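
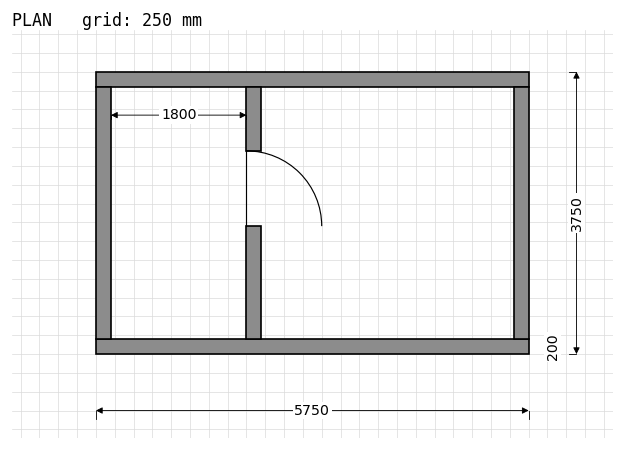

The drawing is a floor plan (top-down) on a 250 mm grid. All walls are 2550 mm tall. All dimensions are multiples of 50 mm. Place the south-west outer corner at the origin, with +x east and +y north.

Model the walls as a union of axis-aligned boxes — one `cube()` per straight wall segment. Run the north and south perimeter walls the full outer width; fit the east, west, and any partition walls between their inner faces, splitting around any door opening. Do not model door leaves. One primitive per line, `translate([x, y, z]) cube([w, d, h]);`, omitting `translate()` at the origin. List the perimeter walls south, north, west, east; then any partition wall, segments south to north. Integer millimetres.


cube([5750, 200, 2550]);
translate([0, 3550, 0]) cube([5750, 200, 2550]);
translate([0, 200, 0]) cube([200, 3350, 2550]);
translate([5550, 200, 0]) cube([200, 3350, 2550]);
translate([2000, 200, 0]) cube([200, 1500, 2550]);
translate([2000, 2700, 0]) cube([200, 850, 2550]);


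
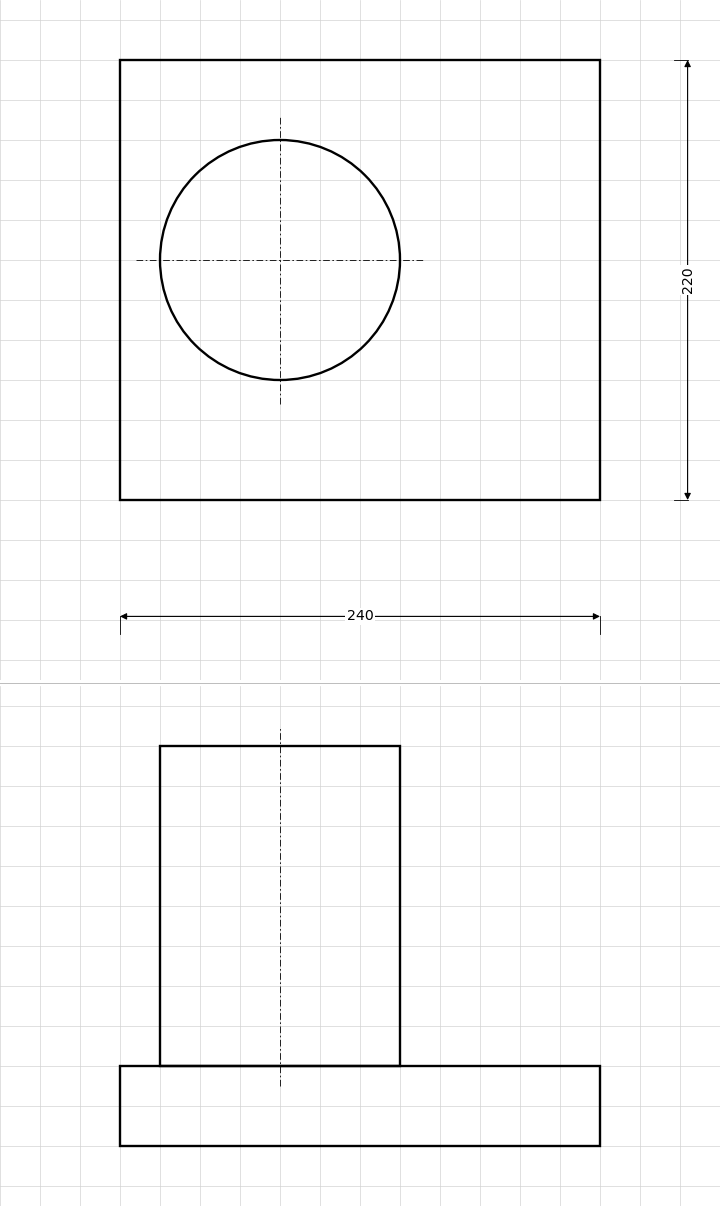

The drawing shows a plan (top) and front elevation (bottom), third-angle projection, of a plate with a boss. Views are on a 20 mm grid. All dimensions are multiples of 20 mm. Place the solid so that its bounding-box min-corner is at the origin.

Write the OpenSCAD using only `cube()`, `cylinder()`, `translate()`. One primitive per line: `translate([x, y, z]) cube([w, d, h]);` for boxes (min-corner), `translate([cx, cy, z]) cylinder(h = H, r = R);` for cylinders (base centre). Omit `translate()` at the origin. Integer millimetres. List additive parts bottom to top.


cube([240, 220, 40]);
translate([80, 120, 40]) cylinder(h = 160, r = 60);


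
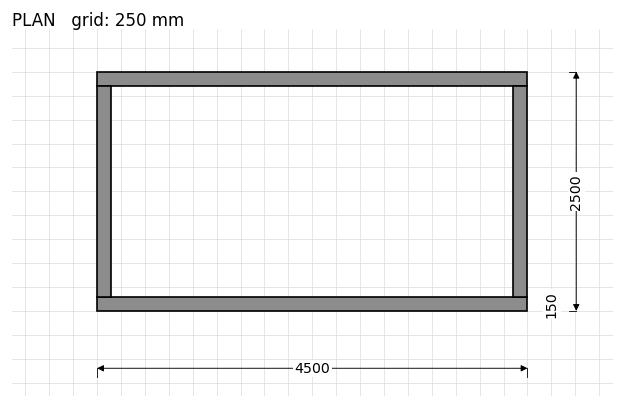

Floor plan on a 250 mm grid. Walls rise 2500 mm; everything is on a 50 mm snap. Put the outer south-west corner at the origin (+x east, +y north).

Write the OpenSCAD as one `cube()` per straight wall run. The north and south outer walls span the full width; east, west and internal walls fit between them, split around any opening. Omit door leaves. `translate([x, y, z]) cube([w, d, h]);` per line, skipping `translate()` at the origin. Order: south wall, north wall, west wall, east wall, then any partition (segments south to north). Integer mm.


cube([4500, 150, 2500]);
translate([0, 2350, 0]) cube([4500, 150, 2500]);
translate([0, 150, 0]) cube([150, 2200, 2500]);
translate([4350, 150, 0]) cube([150, 2200, 2500]);


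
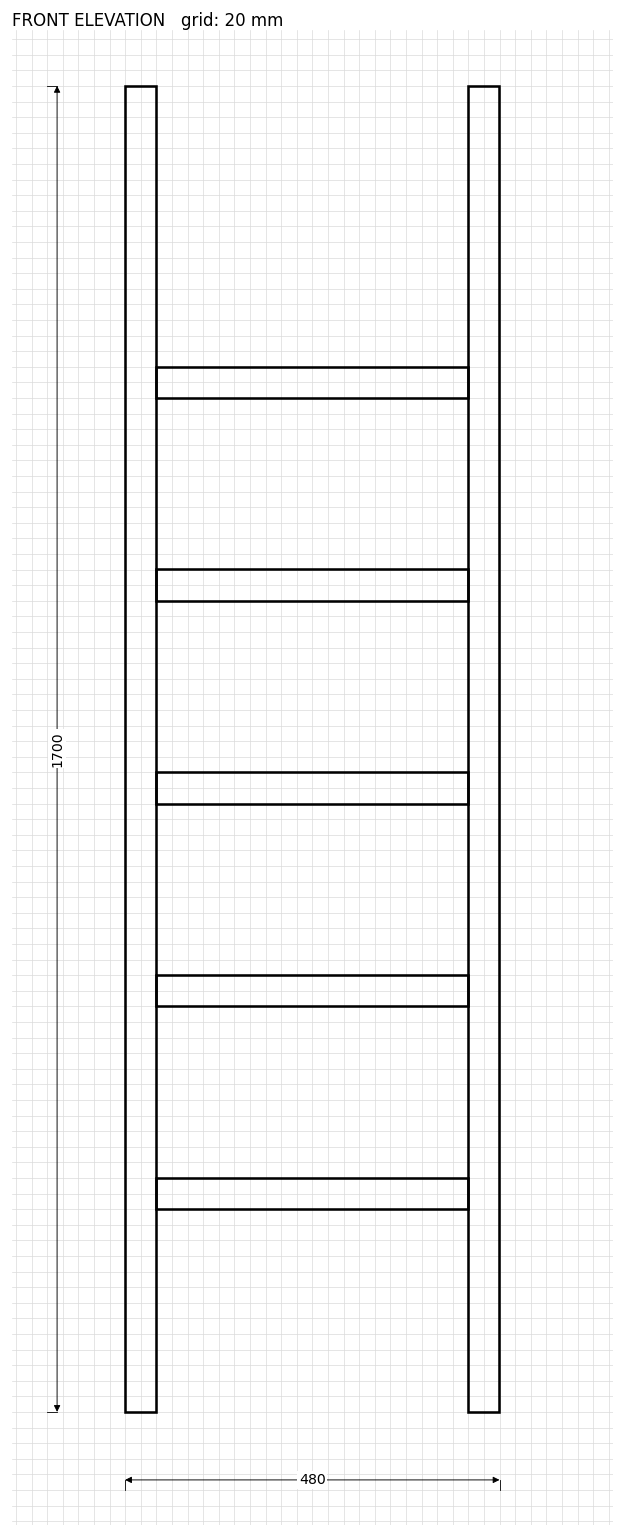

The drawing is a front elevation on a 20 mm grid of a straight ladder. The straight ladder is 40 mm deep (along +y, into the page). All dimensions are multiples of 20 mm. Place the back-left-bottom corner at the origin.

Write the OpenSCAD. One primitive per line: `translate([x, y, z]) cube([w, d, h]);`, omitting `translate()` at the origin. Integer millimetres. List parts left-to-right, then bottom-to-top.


cube([40, 40, 1700]);
translate([40, 0, 260]) cube([400, 40, 40]);
translate([40, 0, 520]) cube([400, 40, 40]);
translate([40, 0, 780]) cube([400, 40, 40]);
translate([40, 0, 1040]) cube([400, 40, 40]);
translate([40, 0, 1300]) cube([400, 40, 40]);
translate([440, 0, 0]) cube([40, 40, 1700]);


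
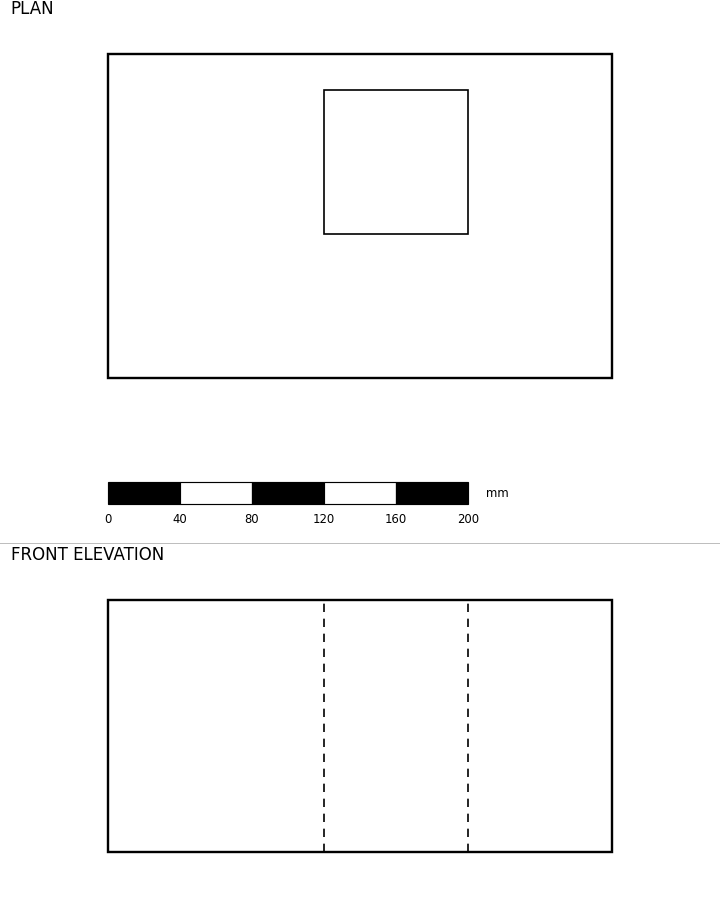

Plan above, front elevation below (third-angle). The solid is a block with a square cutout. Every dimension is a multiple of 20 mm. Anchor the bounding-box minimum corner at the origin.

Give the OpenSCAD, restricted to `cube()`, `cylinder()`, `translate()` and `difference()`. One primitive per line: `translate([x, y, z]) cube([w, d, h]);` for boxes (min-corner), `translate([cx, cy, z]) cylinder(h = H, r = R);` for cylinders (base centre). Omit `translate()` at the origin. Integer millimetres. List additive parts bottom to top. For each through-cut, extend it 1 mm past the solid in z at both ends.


difference() {
  cube([280, 180, 140]);
  translate([120, 80, -1]) cube([80, 80, 142]);
}


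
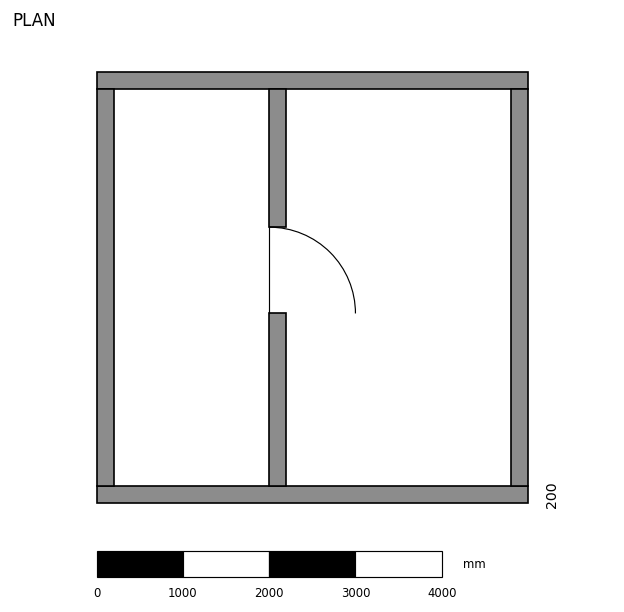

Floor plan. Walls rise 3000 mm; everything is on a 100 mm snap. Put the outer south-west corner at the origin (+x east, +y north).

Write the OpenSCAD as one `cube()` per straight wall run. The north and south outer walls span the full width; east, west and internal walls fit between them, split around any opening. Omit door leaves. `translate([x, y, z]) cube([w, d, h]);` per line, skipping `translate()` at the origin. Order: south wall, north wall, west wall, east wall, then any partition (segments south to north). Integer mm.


cube([5000, 200, 3000]);
translate([0, 4800, 0]) cube([5000, 200, 3000]);
translate([0, 200, 0]) cube([200, 4600, 3000]);
translate([4800, 200, 0]) cube([200, 4600, 3000]);
translate([2000, 200, 0]) cube([200, 2000, 3000]);
translate([2000, 3200, 0]) cube([200, 1600, 3000]);


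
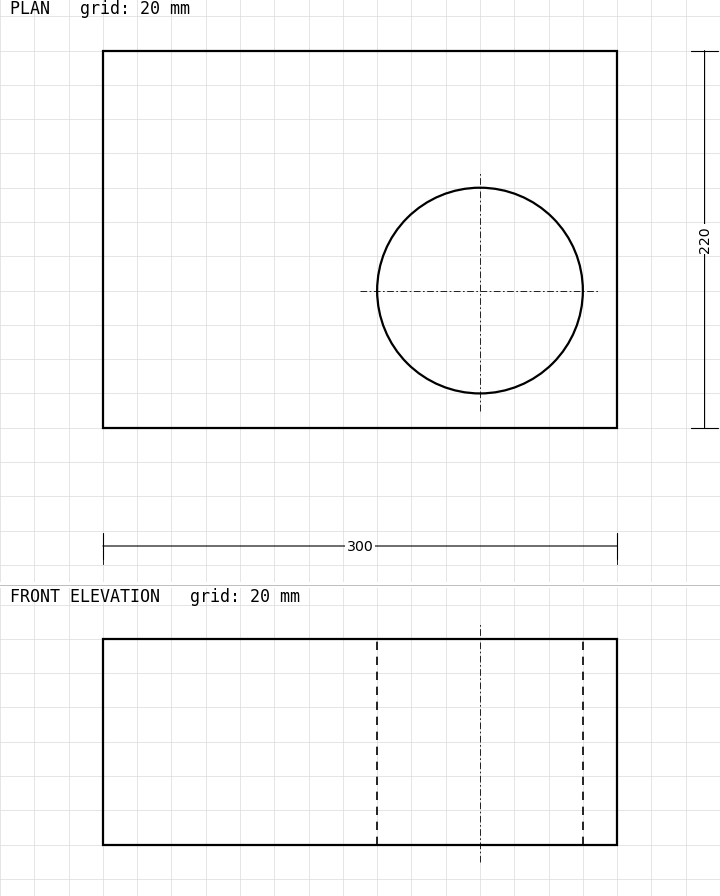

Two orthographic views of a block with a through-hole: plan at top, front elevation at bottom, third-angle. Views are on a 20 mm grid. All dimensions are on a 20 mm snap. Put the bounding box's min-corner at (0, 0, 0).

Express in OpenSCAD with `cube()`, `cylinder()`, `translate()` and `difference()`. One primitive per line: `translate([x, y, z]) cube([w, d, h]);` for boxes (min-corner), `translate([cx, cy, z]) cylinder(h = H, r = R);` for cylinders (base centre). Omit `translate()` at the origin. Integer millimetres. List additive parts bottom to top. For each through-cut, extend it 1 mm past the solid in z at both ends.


difference() {
  cube([300, 220, 120]);
  translate([220, 80, -1]) cylinder(h = 122, r = 60);
}


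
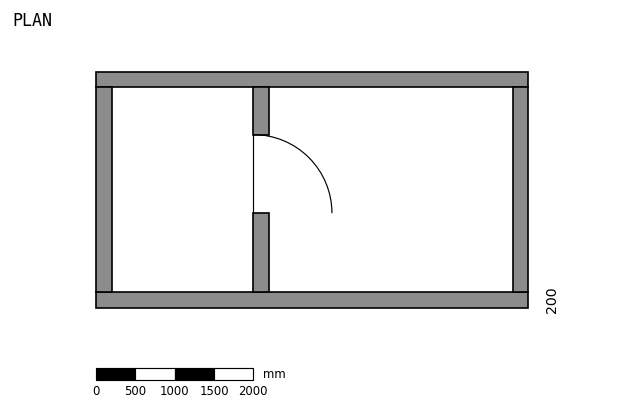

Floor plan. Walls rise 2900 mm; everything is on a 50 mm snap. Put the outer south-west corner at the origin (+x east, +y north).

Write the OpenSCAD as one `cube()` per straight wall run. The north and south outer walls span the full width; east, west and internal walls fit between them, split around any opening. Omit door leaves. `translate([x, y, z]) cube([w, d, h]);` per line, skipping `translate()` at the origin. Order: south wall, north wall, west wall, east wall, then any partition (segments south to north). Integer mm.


cube([5500, 200, 2900]);
translate([0, 2800, 0]) cube([5500, 200, 2900]);
translate([0, 200, 0]) cube([200, 2600, 2900]);
translate([5300, 200, 0]) cube([200, 2600, 2900]);
translate([2000, 200, 0]) cube([200, 1000, 2900]);
translate([2000, 2200, 0]) cube([200, 600, 2900]);


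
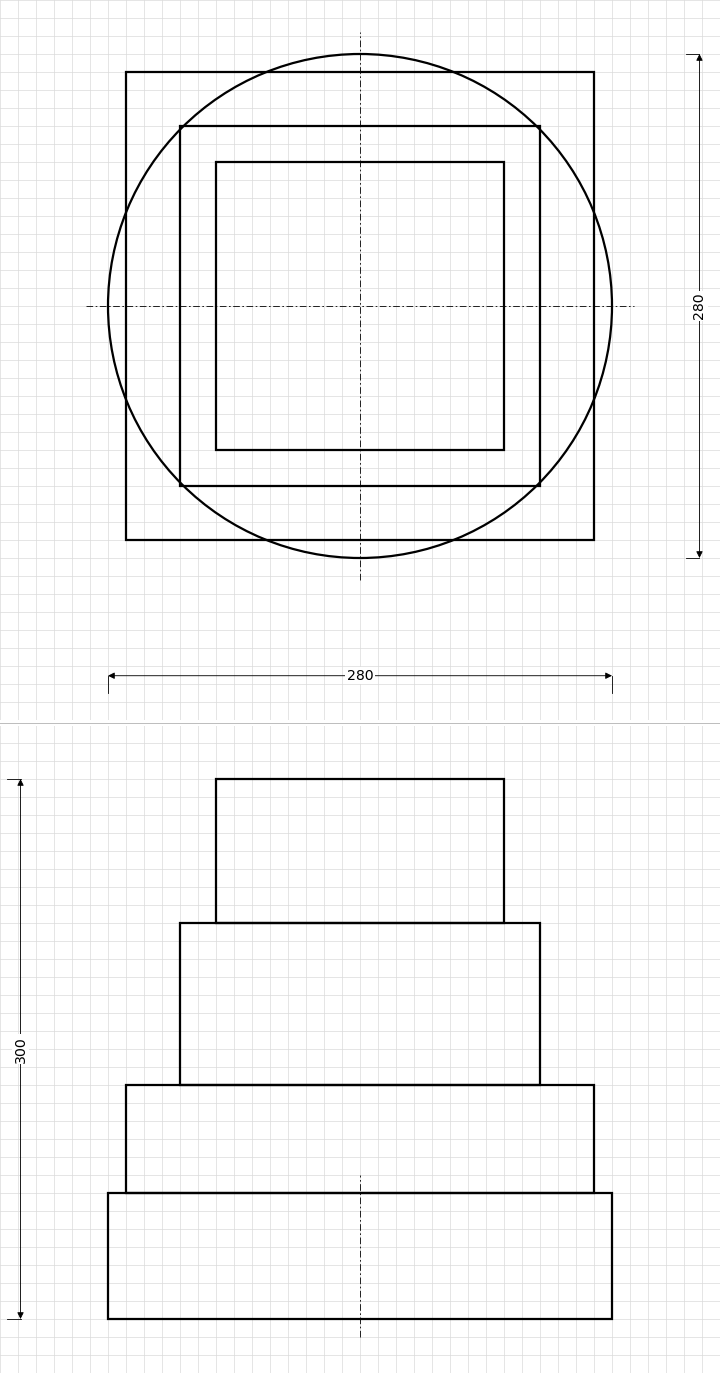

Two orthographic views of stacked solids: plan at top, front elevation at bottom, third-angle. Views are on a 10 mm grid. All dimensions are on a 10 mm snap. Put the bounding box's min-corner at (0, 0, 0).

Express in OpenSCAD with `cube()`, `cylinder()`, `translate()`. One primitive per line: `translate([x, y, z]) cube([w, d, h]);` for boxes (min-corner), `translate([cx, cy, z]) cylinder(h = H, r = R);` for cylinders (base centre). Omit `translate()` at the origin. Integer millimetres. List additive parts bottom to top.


translate([140, 140, 0]) cylinder(h = 70, r = 140);
translate([10, 10, 70]) cube([260, 260, 60]);
translate([40, 40, 130]) cube([200, 200, 90]);
translate([60, 60, 220]) cube([160, 160, 80]);


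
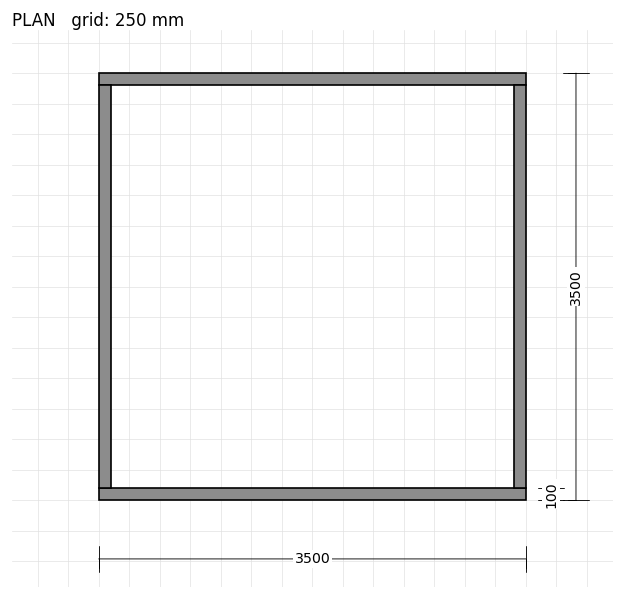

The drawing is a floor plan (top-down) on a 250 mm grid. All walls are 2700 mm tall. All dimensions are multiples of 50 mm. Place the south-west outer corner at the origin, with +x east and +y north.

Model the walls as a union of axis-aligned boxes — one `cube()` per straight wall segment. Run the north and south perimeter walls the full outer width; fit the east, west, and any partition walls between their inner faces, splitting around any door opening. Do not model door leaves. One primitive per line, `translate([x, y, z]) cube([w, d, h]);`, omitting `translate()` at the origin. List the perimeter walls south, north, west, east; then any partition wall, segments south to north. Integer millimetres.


cube([3500, 100, 2700]);
translate([0, 3400, 0]) cube([3500, 100, 2700]);
translate([0, 100, 0]) cube([100, 3300, 2700]);
translate([3400, 100, 0]) cube([100, 3300, 2700]);


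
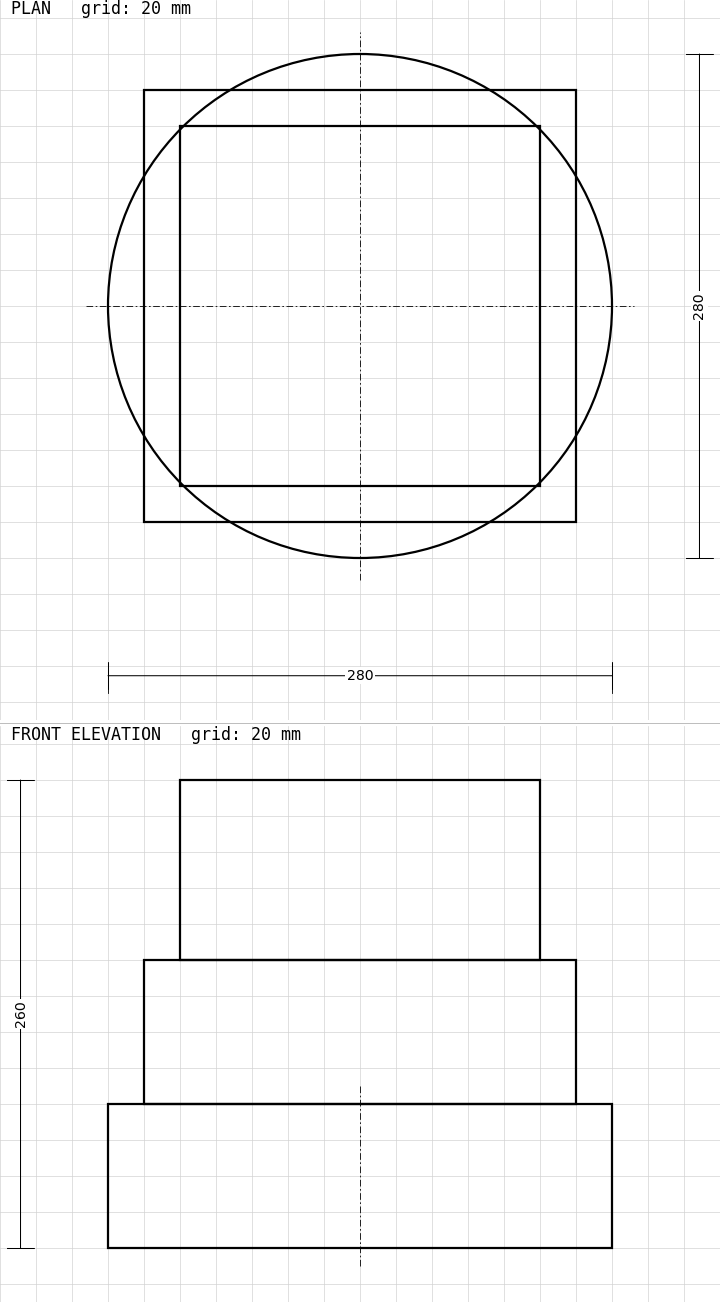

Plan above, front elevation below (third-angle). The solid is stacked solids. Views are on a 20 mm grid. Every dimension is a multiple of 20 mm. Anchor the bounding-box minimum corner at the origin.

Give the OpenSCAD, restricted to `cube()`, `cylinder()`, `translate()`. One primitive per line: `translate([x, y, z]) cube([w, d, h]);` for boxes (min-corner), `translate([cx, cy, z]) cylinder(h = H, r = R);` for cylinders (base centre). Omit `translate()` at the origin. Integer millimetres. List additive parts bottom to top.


translate([140, 140, 0]) cylinder(h = 80, r = 140);
translate([20, 20, 80]) cube([240, 240, 80]);
translate([40, 40, 160]) cube([200, 200, 100]);


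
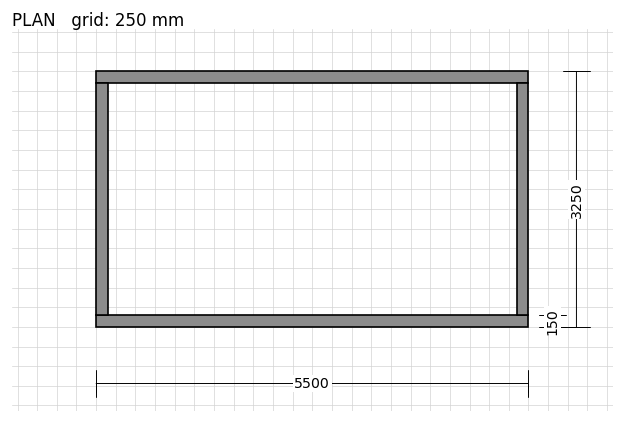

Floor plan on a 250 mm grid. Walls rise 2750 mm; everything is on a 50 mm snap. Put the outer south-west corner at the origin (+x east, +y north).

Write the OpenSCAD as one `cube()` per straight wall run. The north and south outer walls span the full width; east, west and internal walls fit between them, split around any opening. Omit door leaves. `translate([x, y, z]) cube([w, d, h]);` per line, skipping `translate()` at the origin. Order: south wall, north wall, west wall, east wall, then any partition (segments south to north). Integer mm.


cube([5500, 150, 2750]);
translate([0, 3100, 0]) cube([5500, 150, 2750]);
translate([0, 150, 0]) cube([150, 2950, 2750]);
translate([5350, 150, 0]) cube([150, 2950, 2750]);


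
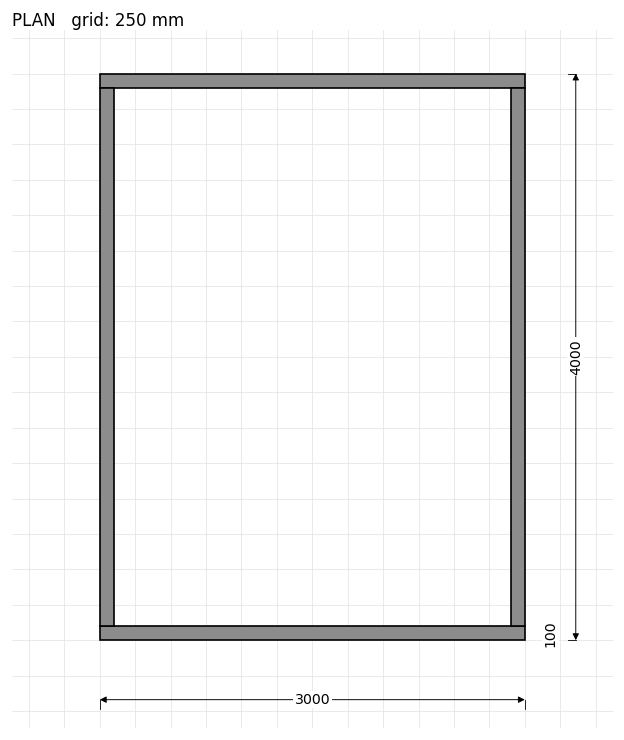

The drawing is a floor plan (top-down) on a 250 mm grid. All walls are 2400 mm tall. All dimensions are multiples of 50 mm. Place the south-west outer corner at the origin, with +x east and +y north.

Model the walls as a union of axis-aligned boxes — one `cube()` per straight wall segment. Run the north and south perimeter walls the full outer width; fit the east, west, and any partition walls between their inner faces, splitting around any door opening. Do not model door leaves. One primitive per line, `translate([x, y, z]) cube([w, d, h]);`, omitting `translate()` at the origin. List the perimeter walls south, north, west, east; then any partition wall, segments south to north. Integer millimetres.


cube([3000, 100, 2400]);
translate([0, 3900, 0]) cube([3000, 100, 2400]);
translate([0, 100, 0]) cube([100, 3800, 2400]);
translate([2900, 100, 0]) cube([100, 3800, 2400]);


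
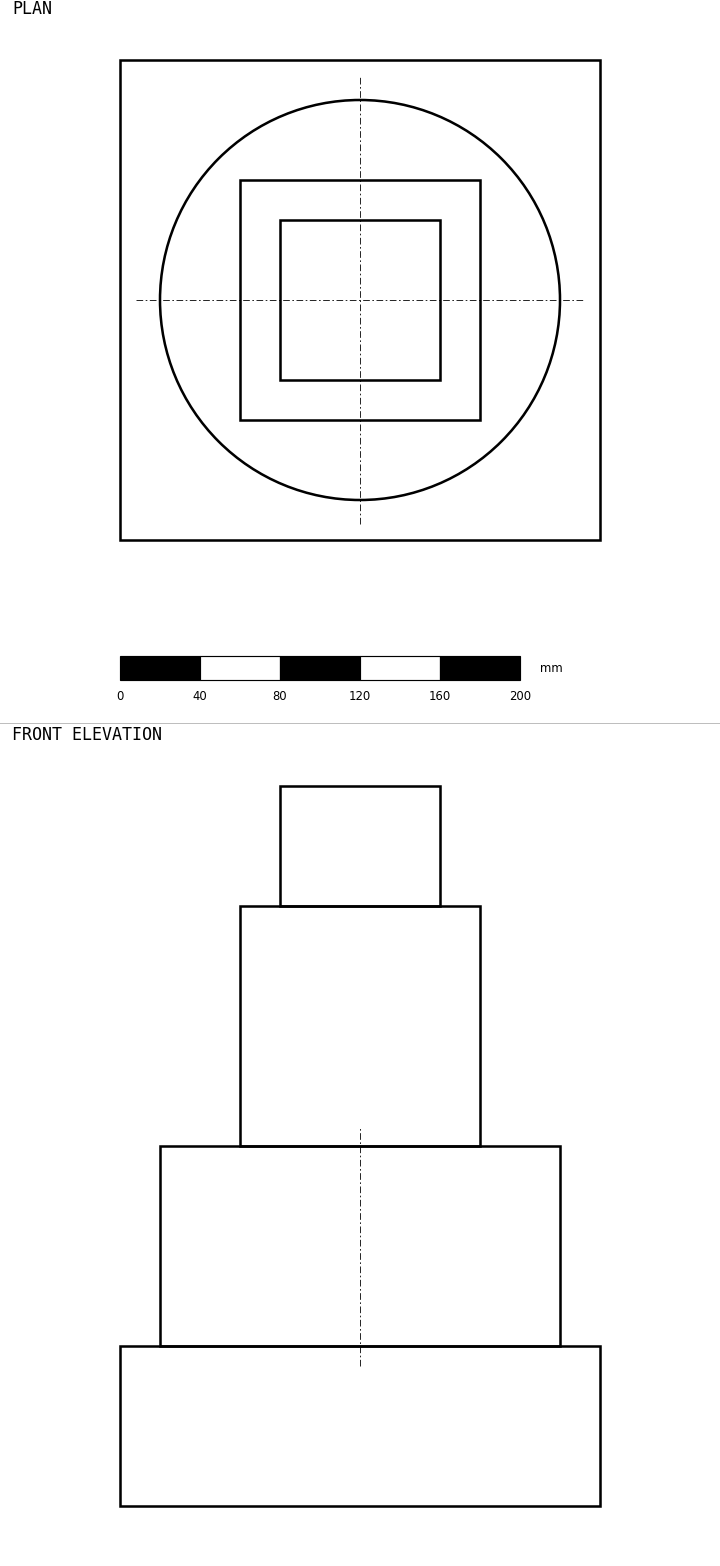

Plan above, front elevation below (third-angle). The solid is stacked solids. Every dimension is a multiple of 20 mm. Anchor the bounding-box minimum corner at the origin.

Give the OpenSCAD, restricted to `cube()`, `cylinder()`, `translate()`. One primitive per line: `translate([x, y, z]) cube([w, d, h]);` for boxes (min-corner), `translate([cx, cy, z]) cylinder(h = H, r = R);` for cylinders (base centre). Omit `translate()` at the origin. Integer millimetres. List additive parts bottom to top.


cube([240, 240, 80]);
translate([120, 120, 80]) cylinder(h = 100, r = 100);
translate([60, 60, 180]) cube([120, 120, 120]);
translate([80, 80, 300]) cube([80, 80, 60]);


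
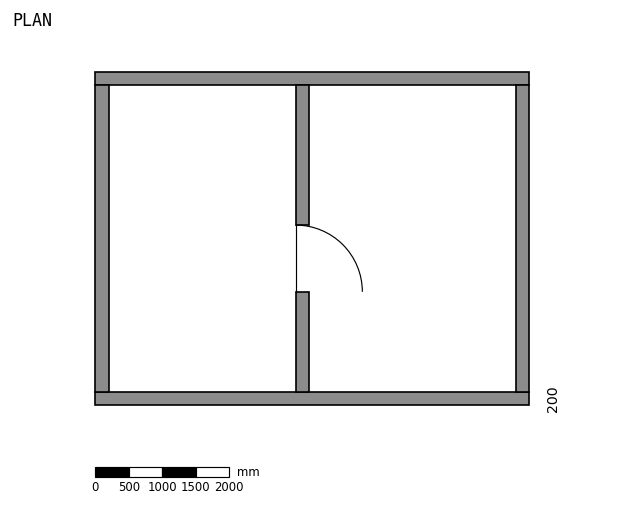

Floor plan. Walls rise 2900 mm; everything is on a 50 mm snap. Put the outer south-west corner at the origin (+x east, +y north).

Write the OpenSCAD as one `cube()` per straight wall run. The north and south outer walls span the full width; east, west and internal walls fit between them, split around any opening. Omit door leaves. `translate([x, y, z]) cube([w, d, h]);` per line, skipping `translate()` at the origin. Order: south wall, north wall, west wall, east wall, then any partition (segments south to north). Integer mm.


cube([6500, 200, 2900]);
translate([0, 4800, 0]) cube([6500, 200, 2900]);
translate([0, 200, 0]) cube([200, 4600, 2900]);
translate([6300, 200, 0]) cube([200, 4600, 2900]);
translate([3000, 200, 0]) cube([200, 1500, 2900]);
translate([3000, 2700, 0]) cube([200, 2100, 2900]);


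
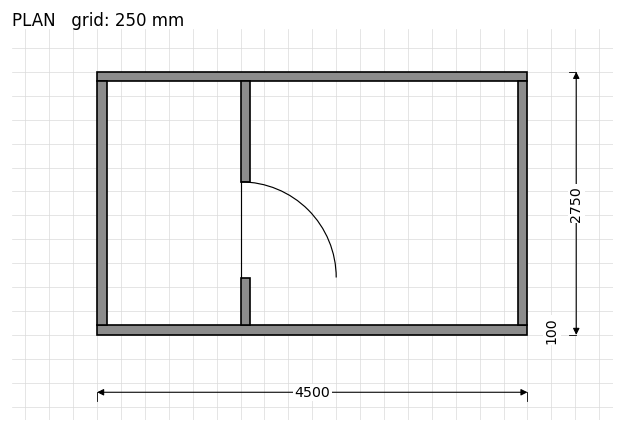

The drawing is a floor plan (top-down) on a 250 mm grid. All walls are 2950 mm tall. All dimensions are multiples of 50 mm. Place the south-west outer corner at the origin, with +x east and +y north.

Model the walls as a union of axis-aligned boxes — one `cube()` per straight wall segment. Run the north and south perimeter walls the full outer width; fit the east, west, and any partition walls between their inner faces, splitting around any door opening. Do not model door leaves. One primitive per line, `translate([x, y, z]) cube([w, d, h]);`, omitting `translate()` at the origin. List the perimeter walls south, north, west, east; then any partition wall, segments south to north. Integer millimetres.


cube([4500, 100, 2950]);
translate([0, 2650, 0]) cube([4500, 100, 2950]);
translate([0, 100, 0]) cube([100, 2550, 2950]);
translate([4400, 100, 0]) cube([100, 2550, 2950]);
translate([1500, 100, 0]) cube([100, 500, 2950]);
translate([1500, 1600, 0]) cube([100, 1050, 2950]);


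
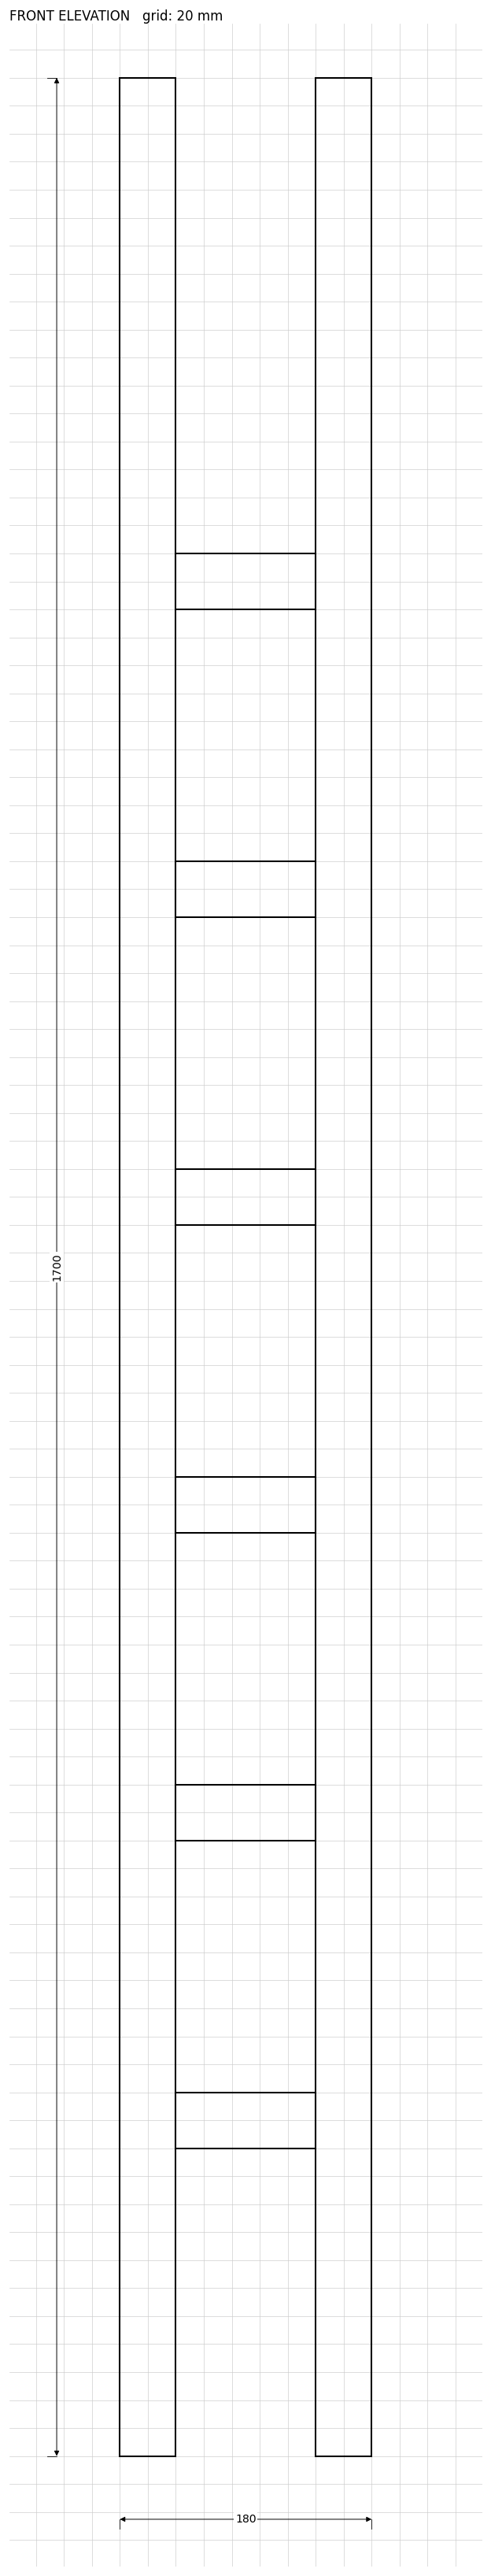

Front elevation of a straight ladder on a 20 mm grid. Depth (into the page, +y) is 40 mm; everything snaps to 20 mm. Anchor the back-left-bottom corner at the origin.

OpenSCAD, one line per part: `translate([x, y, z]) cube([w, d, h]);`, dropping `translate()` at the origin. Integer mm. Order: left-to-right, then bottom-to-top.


cube([40, 40, 1700]);
translate([40, 0, 220]) cube([100, 40, 40]);
translate([40, 0, 440]) cube([100, 40, 40]);
translate([40, 0, 660]) cube([100, 40, 40]);
translate([40, 0, 880]) cube([100, 40, 40]);
translate([40, 0, 1100]) cube([100, 40, 40]);
translate([40, 0, 1320]) cube([100, 40, 40]);
translate([140, 0, 0]) cube([40, 40, 1700]);


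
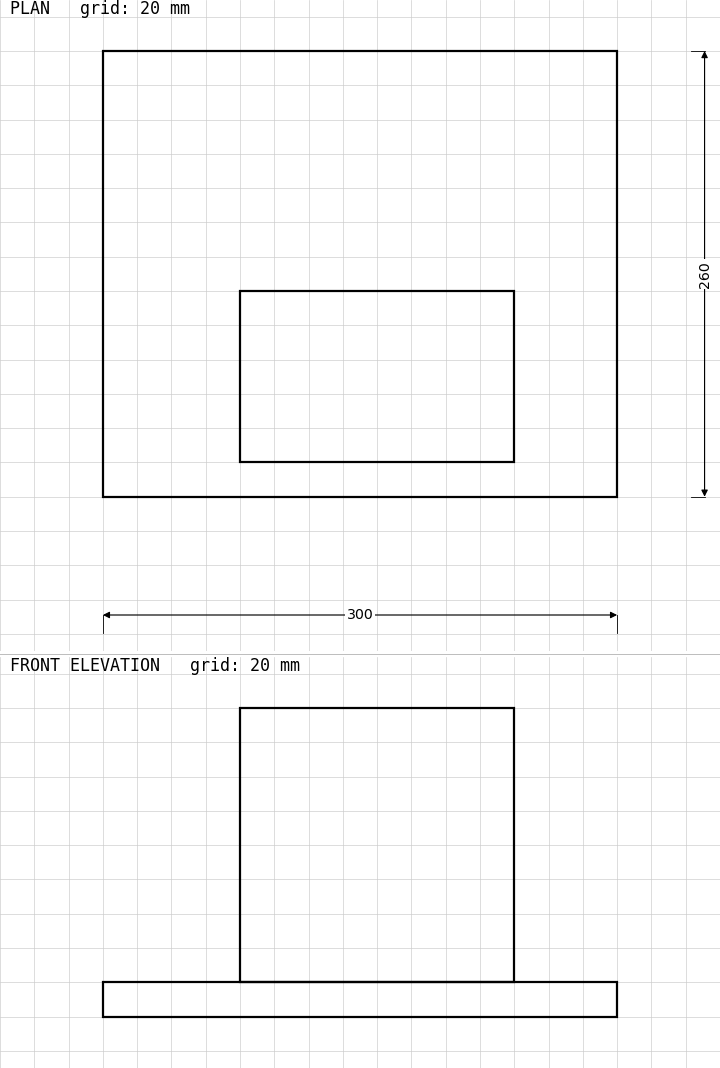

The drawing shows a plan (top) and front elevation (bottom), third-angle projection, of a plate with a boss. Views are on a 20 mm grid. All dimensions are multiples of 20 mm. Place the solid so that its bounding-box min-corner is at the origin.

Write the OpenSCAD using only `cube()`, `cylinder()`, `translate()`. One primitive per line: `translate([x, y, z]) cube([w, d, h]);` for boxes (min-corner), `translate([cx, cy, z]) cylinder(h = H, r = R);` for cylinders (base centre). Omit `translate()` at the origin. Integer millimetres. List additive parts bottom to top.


cube([300, 260, 20]);
translate([80, 20, 20]) cube([160, 100, 160]);


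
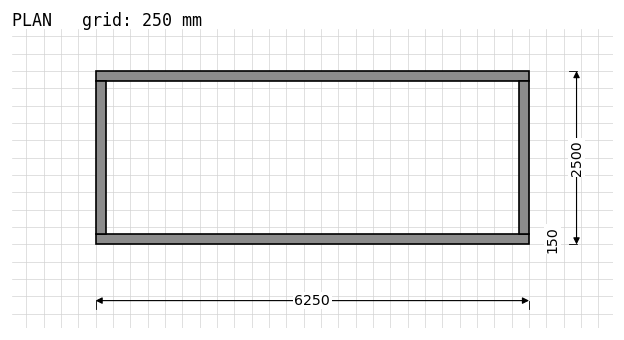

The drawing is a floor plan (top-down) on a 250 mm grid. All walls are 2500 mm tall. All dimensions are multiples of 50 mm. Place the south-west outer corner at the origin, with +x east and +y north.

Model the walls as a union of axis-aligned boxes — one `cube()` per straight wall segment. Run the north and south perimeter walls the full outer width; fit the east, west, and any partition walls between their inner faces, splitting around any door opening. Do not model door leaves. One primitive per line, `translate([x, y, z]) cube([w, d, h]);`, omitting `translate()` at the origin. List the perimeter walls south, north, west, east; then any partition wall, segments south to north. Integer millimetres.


cube([6250, 150, 2500]);
translate([0, 2350, 0]) cube([6250, 150, 2500]);
translate([0, 150, 0]) cube([150, 2200, 2500]);
translate([6100, 150, 0]) cube([150, 2200, 2500]);


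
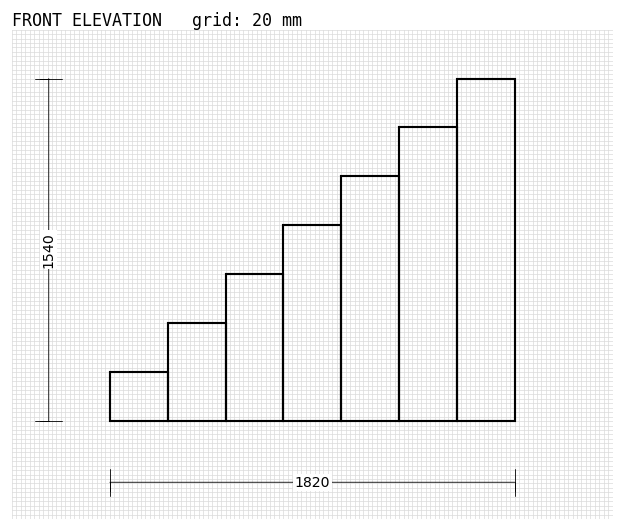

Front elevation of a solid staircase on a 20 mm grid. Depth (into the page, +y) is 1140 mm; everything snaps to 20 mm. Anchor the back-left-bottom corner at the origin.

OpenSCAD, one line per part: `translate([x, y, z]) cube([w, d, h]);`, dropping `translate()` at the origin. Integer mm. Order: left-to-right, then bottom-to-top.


cube([260, 1140, 220]);
translate([260, 0, 0]) cube([260, 1140, 440]);
translate([520, 0, 0]) cube([260, 1140, 660]);
translate([780, 0, 0]) cube([260, 1140, 880]);
translate([1040, 0, 0]) cube([260, 1140, 1100]);
translate([1300, 0, 0]) cube([260, 1140, 1320]);
translate([1560, 0, 0]) cube([260, 1140, 1540]);


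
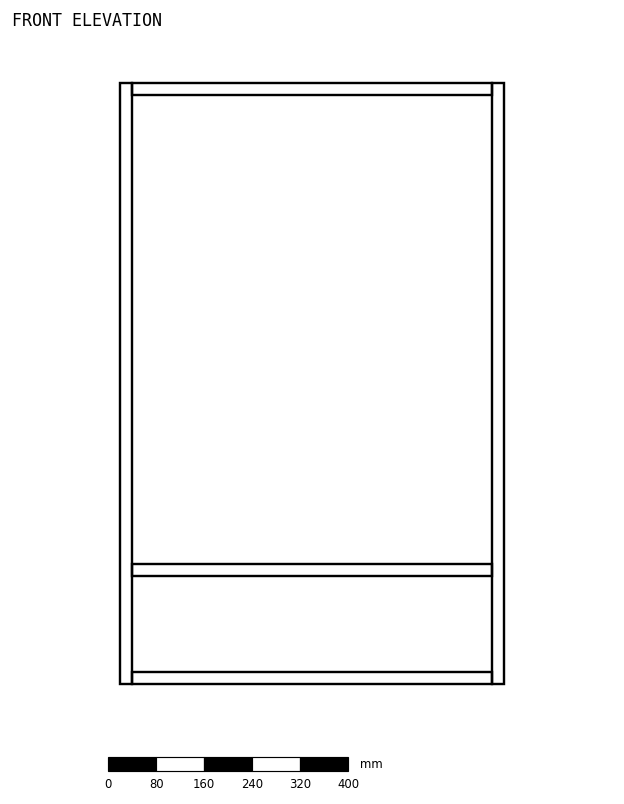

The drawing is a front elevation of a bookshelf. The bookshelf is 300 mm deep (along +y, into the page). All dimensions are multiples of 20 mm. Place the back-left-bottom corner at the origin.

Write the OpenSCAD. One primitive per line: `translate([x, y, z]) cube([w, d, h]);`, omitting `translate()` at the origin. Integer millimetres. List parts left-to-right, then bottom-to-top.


cube([20, 300, 1000]);
translate([20, 0, 0]) cube([600, 300, 20]);
translate([20, 0, 180]) cube([600, 300, 20]);
translate([20, 0, 980]) cube([600, 300, 20]);
translate([620, 0, 0]) cube([20, 300, 1000]);


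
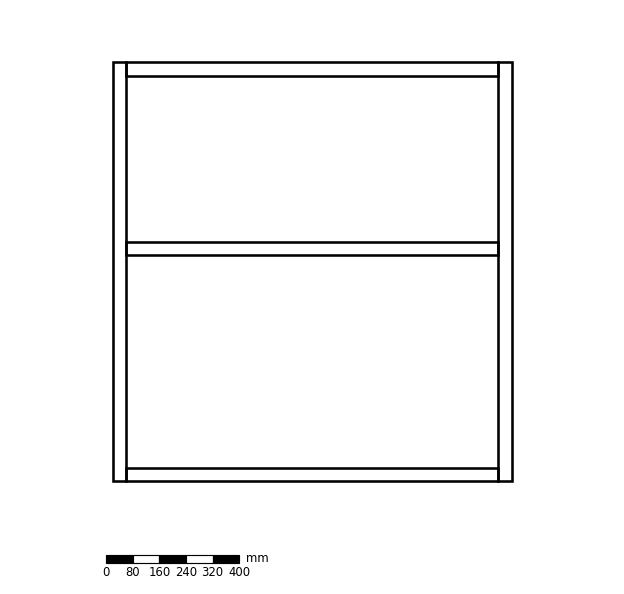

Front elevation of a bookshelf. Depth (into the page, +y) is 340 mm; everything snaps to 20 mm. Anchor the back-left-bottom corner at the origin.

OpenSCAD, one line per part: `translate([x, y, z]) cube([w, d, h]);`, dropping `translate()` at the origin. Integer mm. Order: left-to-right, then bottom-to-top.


cube([40, 340, 1260]);
translate([40, 0, 0]) cube([1120, 340, 40]);
translate([40, 0, 680]) cube([1120, 340, 40]);
translate([40, 0, 1220]) cube([1120, 340, 40]);
translate([1160, 0, 0]) cube([40, 340, 1260]);


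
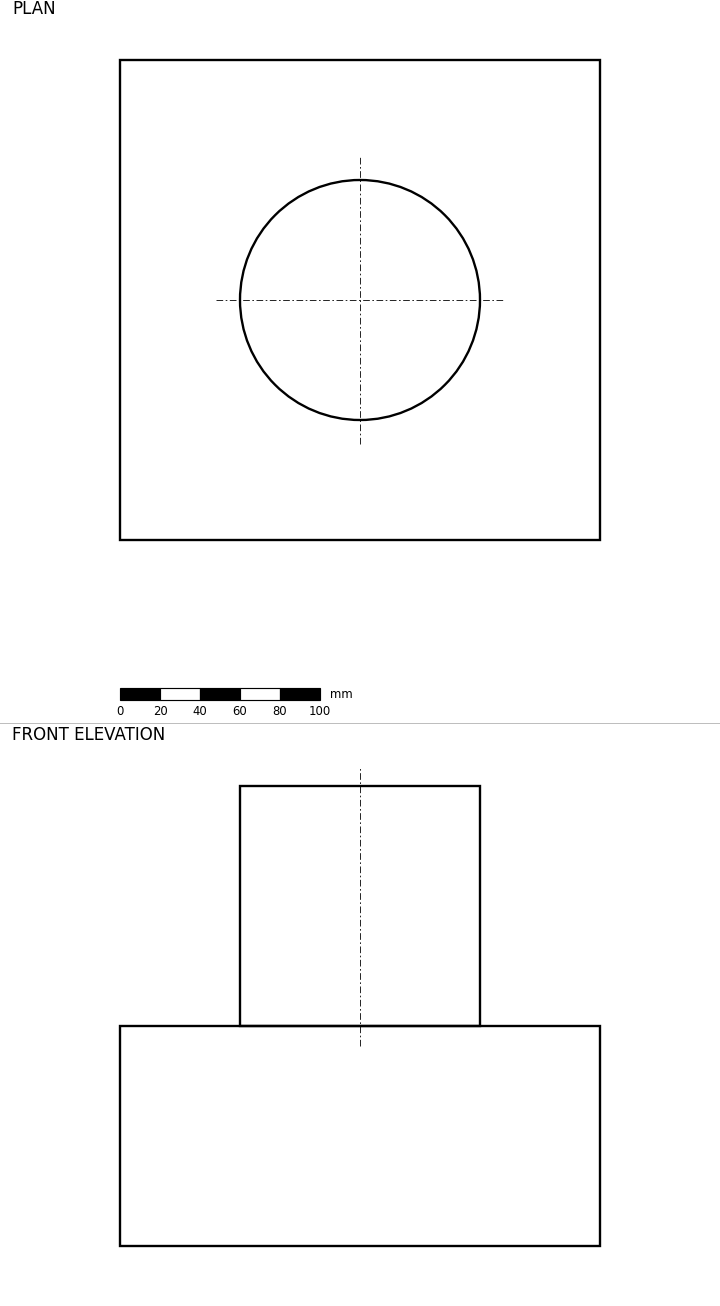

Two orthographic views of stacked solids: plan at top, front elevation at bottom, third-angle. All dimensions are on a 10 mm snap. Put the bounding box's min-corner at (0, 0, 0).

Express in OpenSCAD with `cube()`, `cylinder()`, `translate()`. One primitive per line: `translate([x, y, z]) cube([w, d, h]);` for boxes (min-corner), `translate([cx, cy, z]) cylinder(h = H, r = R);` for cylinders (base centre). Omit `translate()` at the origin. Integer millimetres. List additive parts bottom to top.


cube([240, 240, 110]);
translate([120, 120, 110]) cylinder(h = 120, r = 60);


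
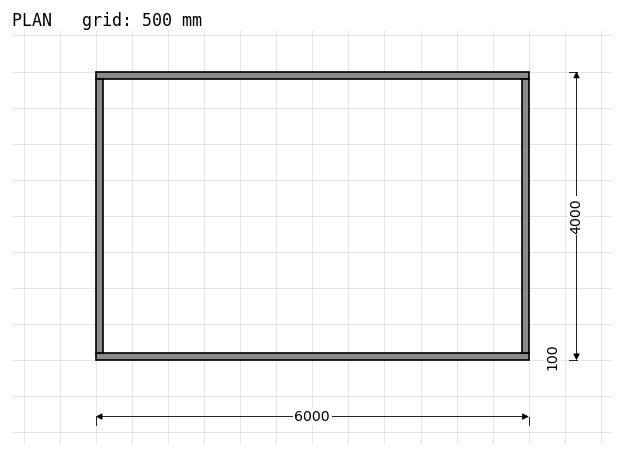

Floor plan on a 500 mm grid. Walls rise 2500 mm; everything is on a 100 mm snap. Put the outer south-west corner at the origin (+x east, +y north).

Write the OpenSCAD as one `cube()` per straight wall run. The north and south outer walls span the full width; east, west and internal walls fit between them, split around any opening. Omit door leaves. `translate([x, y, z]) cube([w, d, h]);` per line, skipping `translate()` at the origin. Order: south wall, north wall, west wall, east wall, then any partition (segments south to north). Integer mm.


cube([6000, 100, 2500]);
translate([0, 3900, 0]) cube([6000, 100, 2500]);
translate([0, 100, 0]) cube([100, 3800, 2500]);
translate([5900, 100, 0]) cube([100, 3800, 2500]);


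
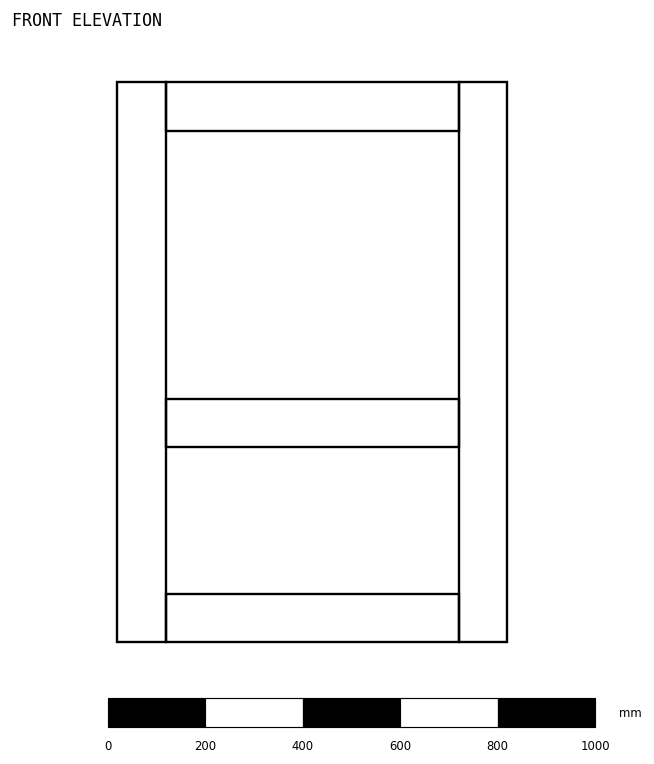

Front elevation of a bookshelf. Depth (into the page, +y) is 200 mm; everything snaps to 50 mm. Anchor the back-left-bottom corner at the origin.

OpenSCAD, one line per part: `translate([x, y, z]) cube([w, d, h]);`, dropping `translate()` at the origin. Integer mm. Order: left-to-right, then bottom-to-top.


cube([100, 200, 1150]);
translate([100, 0, 0]) cube([600, 200, 100]);
translate([100, 0, 400]) cube([600, 200, 100]);
translate([100, 0, 1050]) cube([600, 200, 100]);
translate([700, 0, 0]) cube([100, 200, 1150]);


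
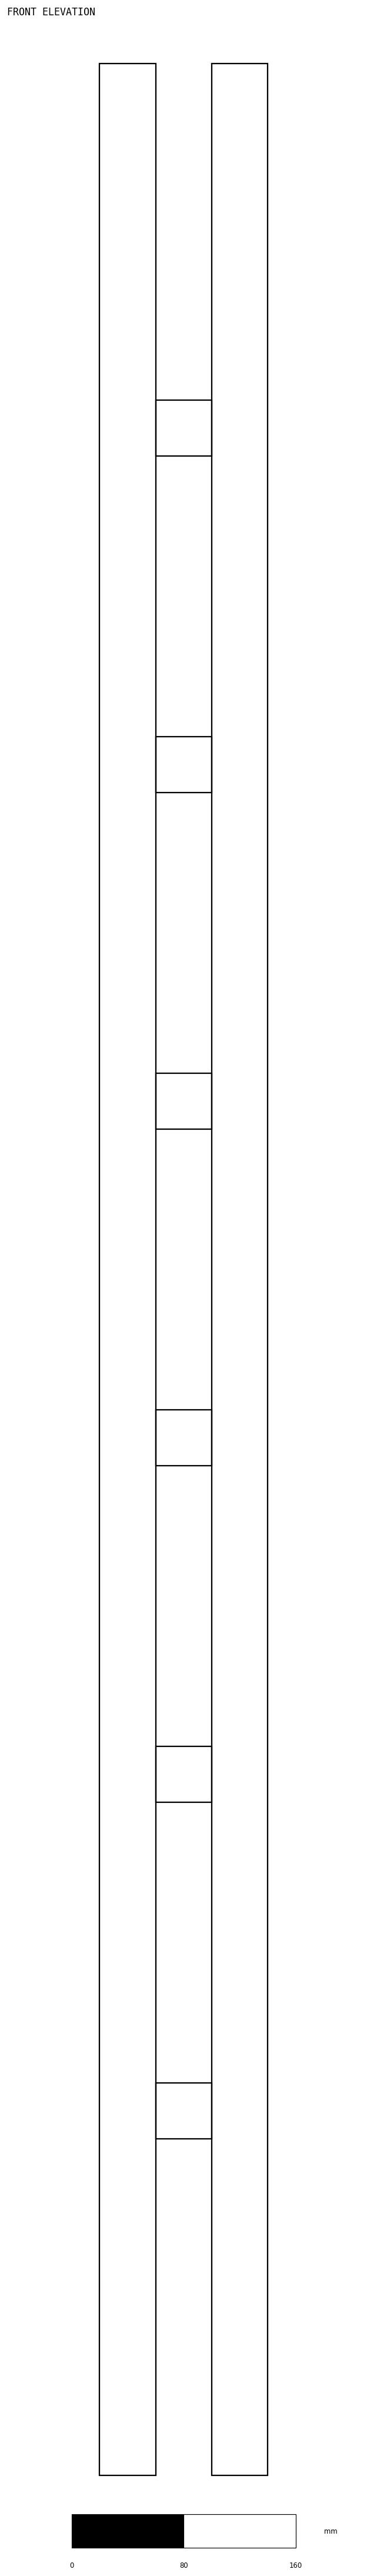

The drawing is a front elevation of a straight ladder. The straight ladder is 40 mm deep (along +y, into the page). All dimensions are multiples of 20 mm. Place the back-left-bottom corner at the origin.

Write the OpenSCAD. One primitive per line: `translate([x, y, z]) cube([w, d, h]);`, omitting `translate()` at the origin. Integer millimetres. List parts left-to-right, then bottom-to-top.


cube([40, 40, 1720]);
translate([40, 0, 240]) cube([40, 40, 40]);
translate([40, 0, 480]) cube([40, 40, 40]);
translate([40, 0, 720]) cube([40, 40, 40]);
translate([40, 0, 960]) cube([40, 40, 40]);
translate([40, 0, 1200]) cube([40, 40, 40]);
translate([40, 0, 1440]) cube([40, 40, 40]);
translate([80, 0, 0]) cube([40, 40, 1720]);


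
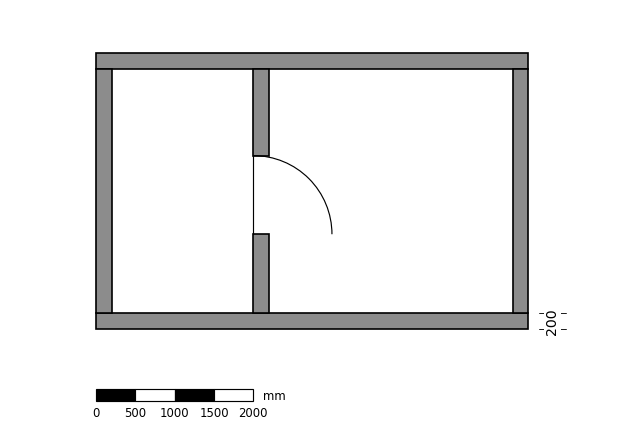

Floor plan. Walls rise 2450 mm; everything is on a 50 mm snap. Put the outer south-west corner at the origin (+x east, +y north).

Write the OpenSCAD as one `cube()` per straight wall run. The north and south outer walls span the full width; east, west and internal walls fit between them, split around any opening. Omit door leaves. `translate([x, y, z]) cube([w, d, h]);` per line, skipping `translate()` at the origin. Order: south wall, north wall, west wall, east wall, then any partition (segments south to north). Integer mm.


cube([5500, 200, 2450]);
translate([0, 3300, 0]) cube([5500, 200, 2450]);
translate([0, 200, 0]) cube([200, 3100, 2450]);
translate([5300, 200, 0]) cube([200, 3100, 2450]);
translate([2000, 200, 0]) cube([200, 1000, 2450]);
translate([2000, 2200, 0]) cube([200, 1100, 2450]);


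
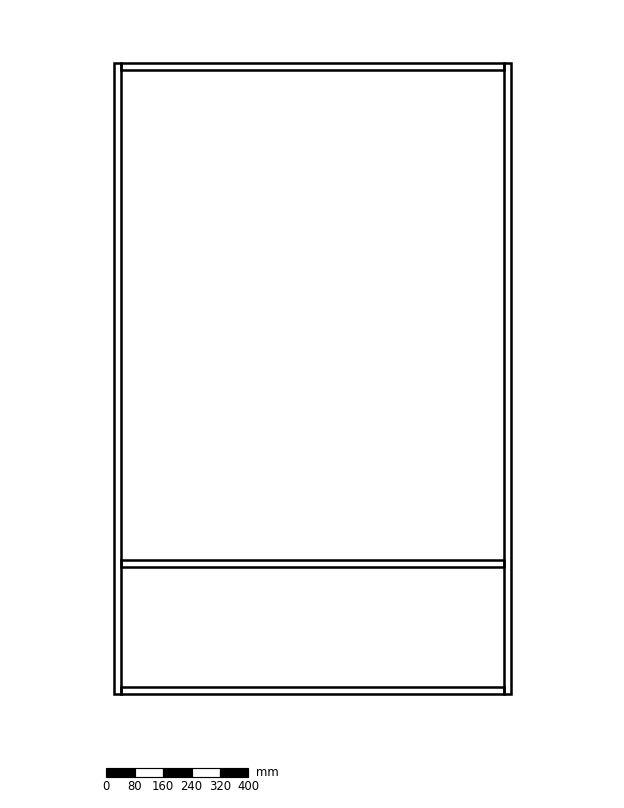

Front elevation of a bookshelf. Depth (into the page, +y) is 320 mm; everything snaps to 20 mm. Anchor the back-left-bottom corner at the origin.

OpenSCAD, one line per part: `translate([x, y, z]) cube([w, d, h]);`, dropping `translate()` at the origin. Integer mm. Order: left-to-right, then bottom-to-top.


cube([20, 320, 1780]);
translate([20, 0, 0]) cube([1080, 320, 20]);
translate([20, 0, 360]) cube([1080, 320, 20]);
translate([20, 0, 1760]) cube([1080, 320, 20]);
translate([1100, 0, 0]) cube([20, 320, 1780]);


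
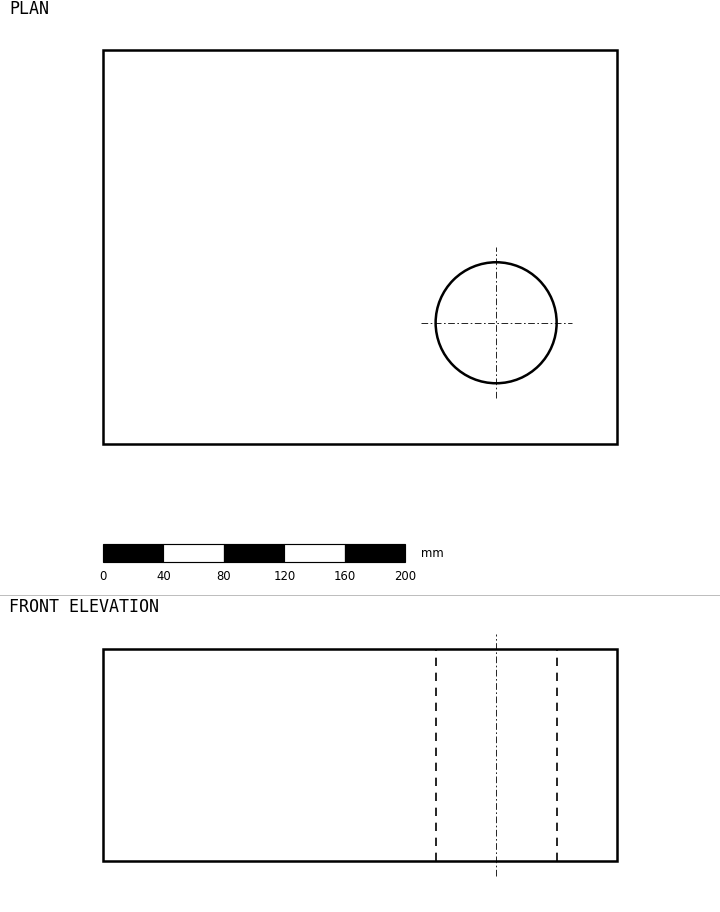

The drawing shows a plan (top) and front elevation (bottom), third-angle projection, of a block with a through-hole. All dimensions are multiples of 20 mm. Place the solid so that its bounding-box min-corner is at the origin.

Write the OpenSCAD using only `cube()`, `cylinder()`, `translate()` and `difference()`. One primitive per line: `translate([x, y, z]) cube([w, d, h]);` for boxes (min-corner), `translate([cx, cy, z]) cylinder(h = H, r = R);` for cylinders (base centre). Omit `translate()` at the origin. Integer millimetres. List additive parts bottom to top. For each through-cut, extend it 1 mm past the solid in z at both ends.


difference() {
  cube([340, 260, 140]);
  translate([260, 80, -1]) cylinder(h = 142, r = 40);
}


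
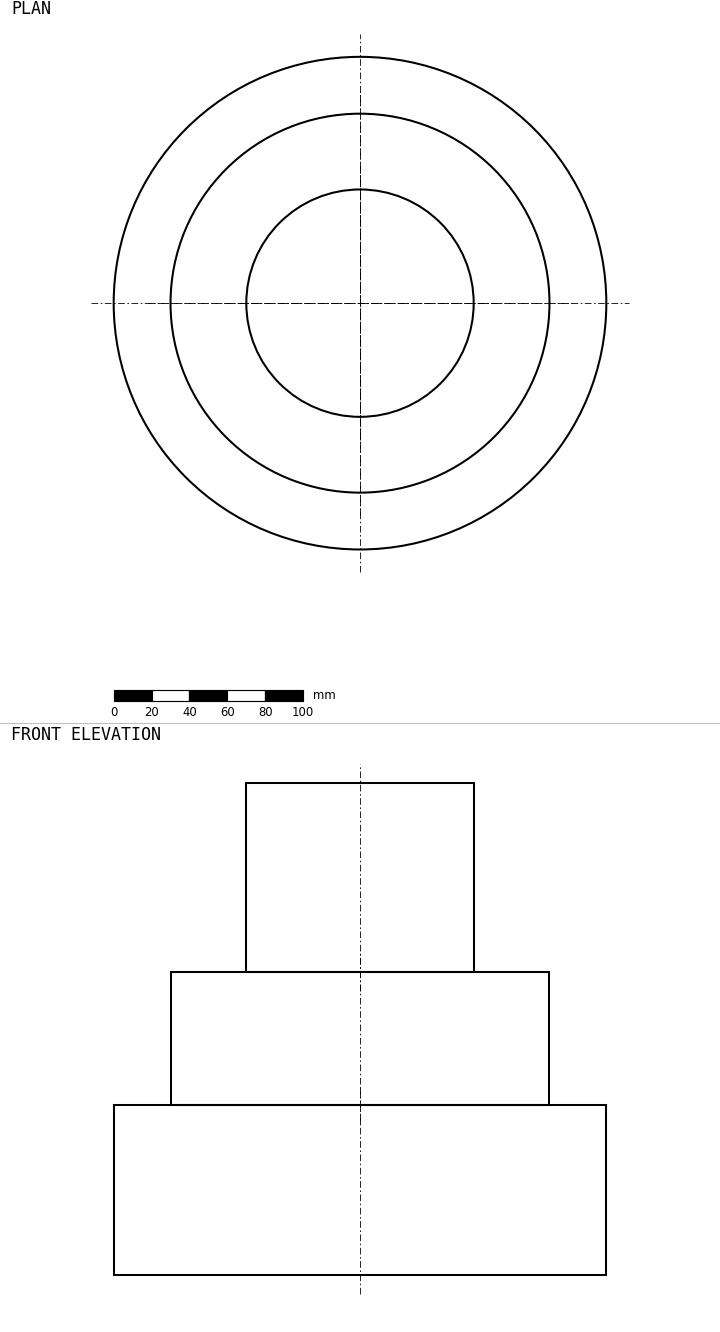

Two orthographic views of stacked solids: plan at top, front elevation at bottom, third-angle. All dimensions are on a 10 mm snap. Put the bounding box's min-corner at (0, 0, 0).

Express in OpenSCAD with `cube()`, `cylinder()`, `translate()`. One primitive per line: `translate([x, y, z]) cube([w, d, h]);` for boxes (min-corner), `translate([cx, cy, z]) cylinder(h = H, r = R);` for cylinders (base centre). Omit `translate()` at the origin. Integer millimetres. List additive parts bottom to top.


translate([130, 130, 0]) cylinder(h = 90, r = 130);
translate([130, 130, 90]) cylinder(h = 70, r = 100);
translate([130, 130, 160]) cylinder(h = 100, r = 60);


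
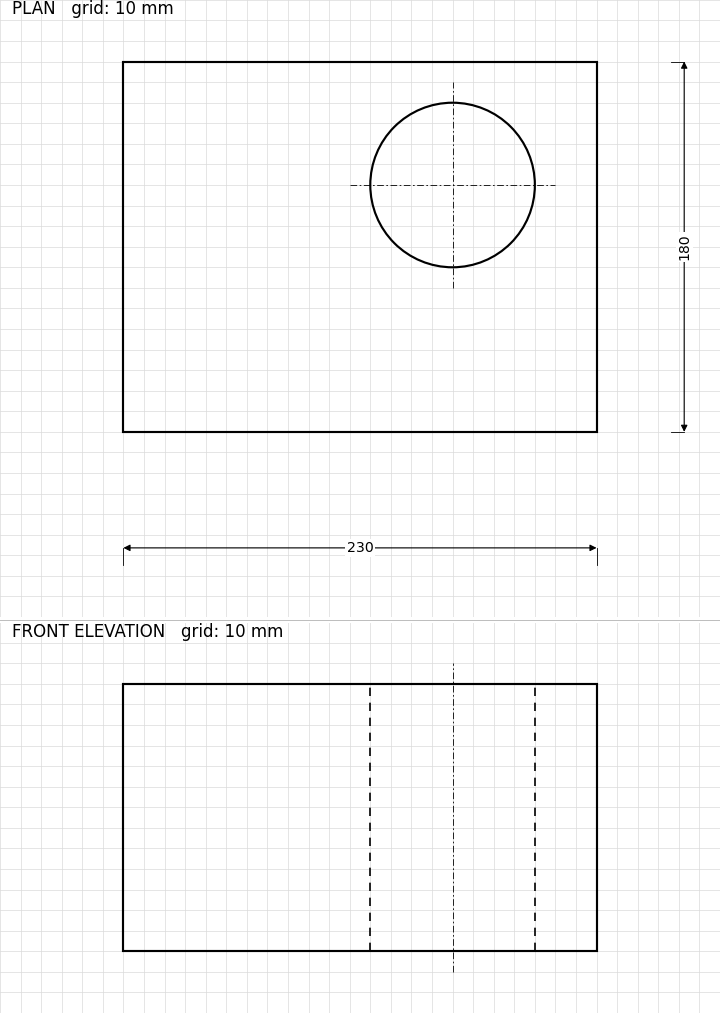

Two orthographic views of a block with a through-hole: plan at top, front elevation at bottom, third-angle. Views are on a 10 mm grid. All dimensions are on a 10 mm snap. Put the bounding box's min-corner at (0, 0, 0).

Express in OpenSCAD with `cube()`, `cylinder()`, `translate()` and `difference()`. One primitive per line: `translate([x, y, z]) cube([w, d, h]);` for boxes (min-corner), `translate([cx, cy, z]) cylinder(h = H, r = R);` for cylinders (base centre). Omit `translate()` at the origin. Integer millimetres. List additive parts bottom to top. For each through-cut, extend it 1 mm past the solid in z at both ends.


difference() {
  cube([230, 180, 130]);
  translate([160, 120, -1]) cylinder(h = 132, r = 40);
}


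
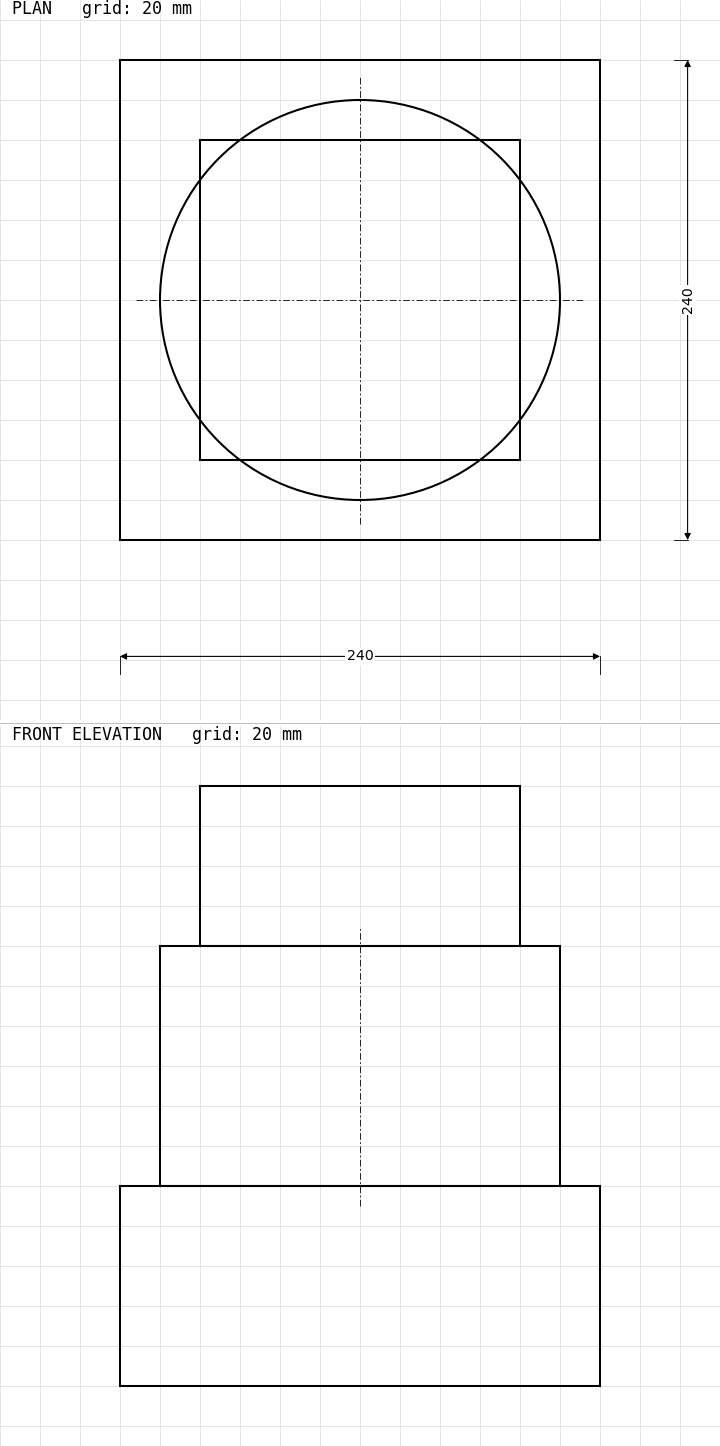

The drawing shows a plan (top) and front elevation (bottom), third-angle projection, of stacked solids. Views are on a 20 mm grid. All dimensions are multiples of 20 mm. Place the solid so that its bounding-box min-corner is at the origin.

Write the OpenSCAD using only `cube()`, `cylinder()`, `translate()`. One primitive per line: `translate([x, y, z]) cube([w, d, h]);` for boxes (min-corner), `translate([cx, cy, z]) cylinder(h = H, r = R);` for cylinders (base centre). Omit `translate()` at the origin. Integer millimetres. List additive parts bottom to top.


cube([240, 240, 100]);
translate([120, 120, 100]) cylinder(h = 120, r = 100);
translate([40, 40, 220]) cube([160, 160, 80]);


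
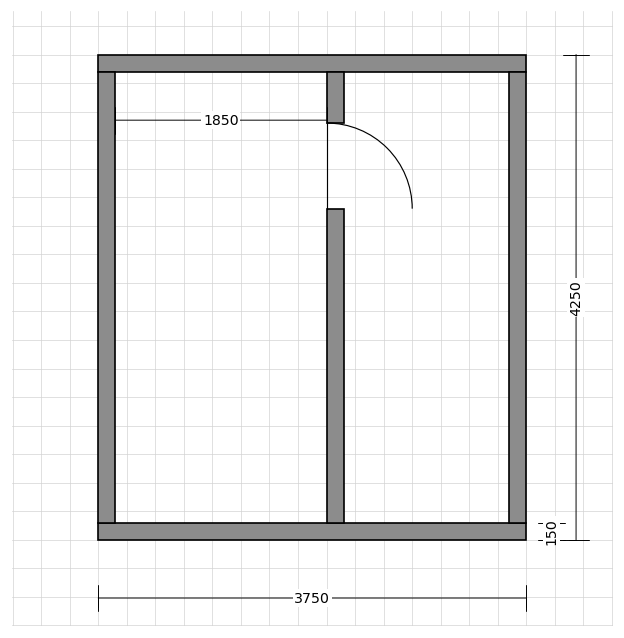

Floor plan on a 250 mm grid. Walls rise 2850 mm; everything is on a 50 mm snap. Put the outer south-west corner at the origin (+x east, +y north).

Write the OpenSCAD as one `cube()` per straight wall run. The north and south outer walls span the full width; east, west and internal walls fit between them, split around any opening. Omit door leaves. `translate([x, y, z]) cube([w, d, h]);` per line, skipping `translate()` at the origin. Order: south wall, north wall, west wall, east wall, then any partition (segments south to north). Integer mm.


cube([3750, 150, 2850]);
translate([0, 4100, 0]) cube([3750, 150, 2850]);
translate([0, 150, 0]) cube([150, 3950, 2850]);
translate([3600, 150, 0]) cube([150, 3950, 2850]);
translate([2000, 150, 0]) cube([150, 2750, 2850]);
translate([2000, 3650, 0]) cube([150, 450, 2850]);


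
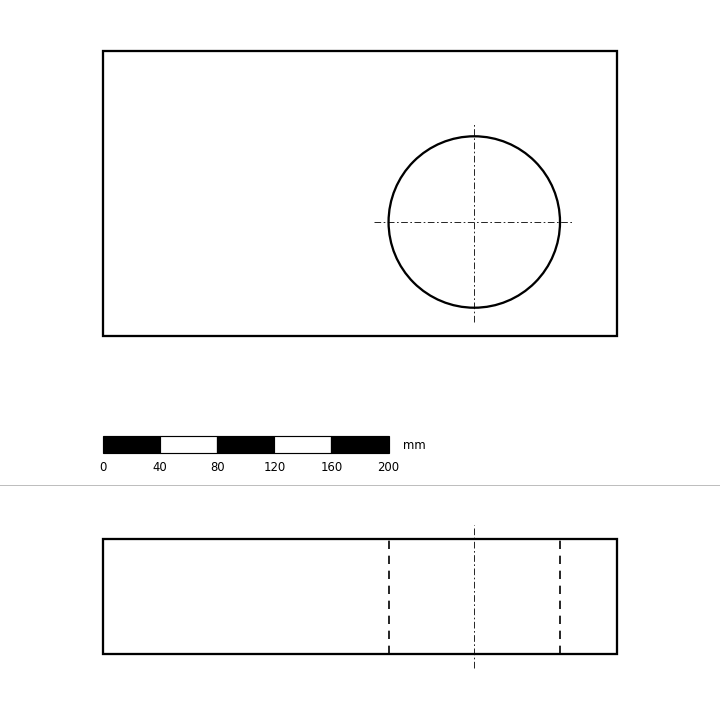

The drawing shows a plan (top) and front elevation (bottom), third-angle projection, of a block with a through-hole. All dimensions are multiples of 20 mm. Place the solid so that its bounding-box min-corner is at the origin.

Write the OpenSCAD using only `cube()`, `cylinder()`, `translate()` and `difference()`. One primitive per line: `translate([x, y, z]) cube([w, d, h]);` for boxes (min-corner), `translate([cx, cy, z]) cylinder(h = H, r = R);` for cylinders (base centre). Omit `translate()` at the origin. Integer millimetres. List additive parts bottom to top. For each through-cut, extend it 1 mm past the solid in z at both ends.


difference() {
  cube([360, 200, 80]);
  translate([260, 80, -1]) cylinder(h = 82, r = 60);
}


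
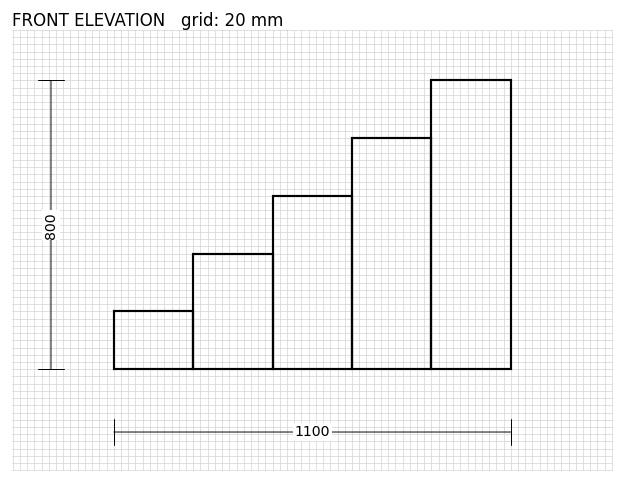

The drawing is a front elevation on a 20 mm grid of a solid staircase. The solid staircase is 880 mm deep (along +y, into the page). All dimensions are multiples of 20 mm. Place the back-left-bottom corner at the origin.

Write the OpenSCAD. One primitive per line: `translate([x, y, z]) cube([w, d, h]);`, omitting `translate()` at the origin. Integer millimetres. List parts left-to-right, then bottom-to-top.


cube([220, 880, 160]);
translate([220, 0, 0]) cube([220, 880, 320]);
translate([440, 0, 0]) cube([220, 880, 480]);
translate([660, 0, 0]) cube([220, 880, 640]);
translate([880, 0, 0]) cube([220, 880, 800]);


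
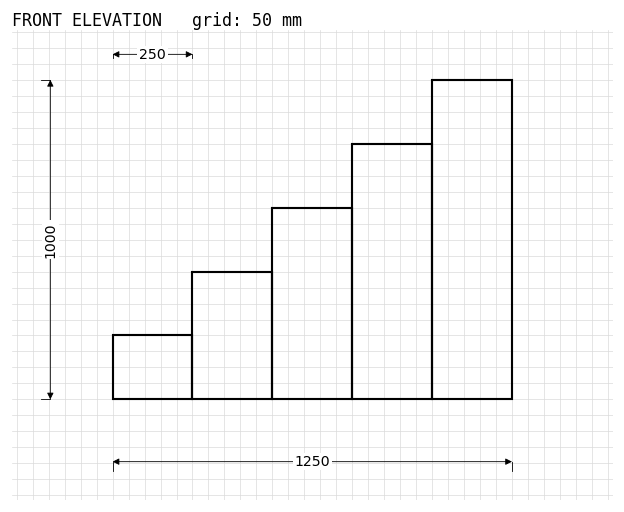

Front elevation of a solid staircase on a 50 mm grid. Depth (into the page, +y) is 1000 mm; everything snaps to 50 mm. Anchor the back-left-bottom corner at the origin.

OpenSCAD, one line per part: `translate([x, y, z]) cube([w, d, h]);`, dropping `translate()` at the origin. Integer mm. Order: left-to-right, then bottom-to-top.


cube([250, 1000, 200]);
translate([250, 0, 0]) cube([250, 1000, 400]);
translate([500, 0, 0]) cube([250, 1000, 600]);
translate([750, 0, 0]) cube([250, 1000, 800]);
translate([1000, 0, 0]) cube([250, 1000, 1000]);


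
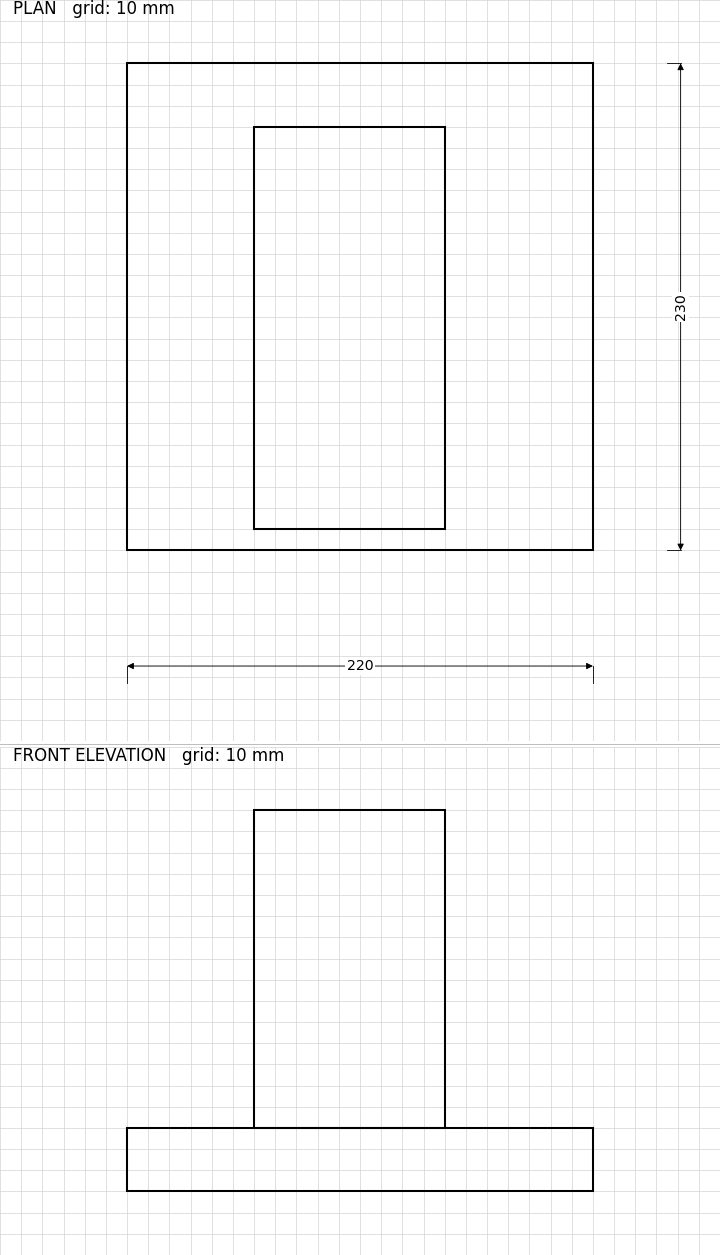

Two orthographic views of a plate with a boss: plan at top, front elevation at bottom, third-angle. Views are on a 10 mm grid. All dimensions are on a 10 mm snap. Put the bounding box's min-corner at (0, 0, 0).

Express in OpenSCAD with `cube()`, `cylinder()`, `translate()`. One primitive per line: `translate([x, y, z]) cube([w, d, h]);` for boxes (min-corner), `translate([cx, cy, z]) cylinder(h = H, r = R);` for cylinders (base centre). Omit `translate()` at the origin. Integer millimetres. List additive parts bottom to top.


cube([220, 230, 30]);
translate([60, 10, 30]) cube([90, 190, 150]);
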